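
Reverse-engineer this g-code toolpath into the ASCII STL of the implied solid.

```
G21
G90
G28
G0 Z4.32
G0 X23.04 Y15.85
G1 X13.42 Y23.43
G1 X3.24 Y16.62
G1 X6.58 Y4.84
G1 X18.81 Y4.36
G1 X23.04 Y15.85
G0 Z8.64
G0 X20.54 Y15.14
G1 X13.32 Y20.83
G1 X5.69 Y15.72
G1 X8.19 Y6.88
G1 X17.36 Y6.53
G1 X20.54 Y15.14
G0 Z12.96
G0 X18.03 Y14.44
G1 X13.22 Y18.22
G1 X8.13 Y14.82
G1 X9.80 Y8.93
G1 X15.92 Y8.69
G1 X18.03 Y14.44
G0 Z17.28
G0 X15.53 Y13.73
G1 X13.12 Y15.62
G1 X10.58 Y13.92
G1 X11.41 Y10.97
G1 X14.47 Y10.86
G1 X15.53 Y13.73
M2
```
solid part
  facet normal 0.0000 0.0000 -1.0000
    outer loop
      vertex 0.80 17.52 0.00
      vertex 13.52 26.03 0.00
      vertex 25.55 16.56 0.00
    endloop
  endfacet
  facet normal 0.0000 0.0000 -1.0000
    outer loop
      vertex 4.97 2.79 0.00
      vertex 0.80 17.52 0.00
      vertex 25.55 16.56 0.00
    endloop
  endfacet
  facet normal 0.0000 0.0000 -1.0000
    outer loop
      vertex 20.26 2.20 0.00
      vertex 4.97 2.79 0.00
      vertex 25.55 16.56 0.00
    endloop
  endfacet
  facet normal 0.5560 0.7063 0.4383
    outer loop
      vertex 25.55 16.56 0.00
      vertex 13.52 26.03 0.00
      vertex 13.02 13.02 21.60
    endloop
  endfacet
  facet normal -0.4998 0.7470 0.4384
    outer loop
      vertex 13.52 26.03 0.00
      vertex 0.80 17.52 0.00
      vertex 13.02 13.02 21.60
    endloop
  endfacet
  facet normal -0.8649 -0.2448 0.4383
    outer loop
      vertex 0.80 17.52 0.00
      vertex 4.97 2.79 0.00
      vertex 13.02 13.02 21.60
    endloop
  endfacet
  facet normal -0.0347 -0.8982 0.4383
    outer loop
      vertex 4.97 2.79 0.00
      vertex 20.26 2.20 0.00
      vertex 13.02 13.02 21.60
    endloop
  endfacet
  facet normal 0.8434 -0.3107 0.4383
    outer loop
      vertex 20.26 2.20 0.00
      vertex 25.55 16.56 0.00
      vertex 13.02 13.02 21.60
    endloop
  endfacet
endsolid part

The G0 Z moves step by Δz≈4.32 mm. The G1 loops shrink linearly with z, so the solid tapers from its base footprint up to z≈21.6. Closing with a flat bottom cap and the tapered top and triangulating gives 8 facets — a regular 5-sided pyramid, base circumscribed radius ≈ 13 mm, apex at z ≈ 21.6 mm.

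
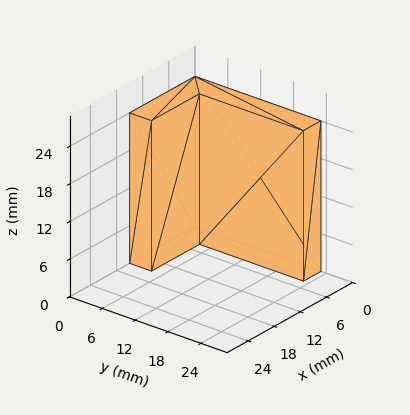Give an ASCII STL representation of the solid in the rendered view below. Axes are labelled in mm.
Reading the render: the shape is an L-shaped prism: outer 15 × 23 mm, arm thicknesses ≈ 4 mm (horizontal) and 4 mm (vertical), extruded 24 mm in z (dimensions read to the nearest mm from the axis ticks). For the STL, each face is triangulated and given an outward normal.

solid part
  facet normal 0.0000 0.0000 -1.0000
    outer loop
      vertex 15.0 4.0 0.0
      vertex 15.0 0.0 0.0
      vertex 0.0 0.0 0.0
    endloop
  endfacet
  facet normal 0.0000 0.0000 -1.0000
    outer loop
      vertex 4.0 4.0 0.0
      vertex 15.0 4.0 0.0
      vertex 0.0 0.0 0.0
    endloop
  endfacet
  facet normal 0.0000 0.0000 -1.0000
    outer loop
      vertex 4.0 23.0 0.0
      vertex 4.0 4.0 0.0
      vertex 0.0 0.0 0.0
    endloop
  endfacet
  facet normal 0.0000 0.0000 -1.0000
    outer loop
      vertex 0.0 23.0 0.0
      vertex 4.0 23.0 0.0
      vertex 0.0 0.0 0.0
    endloop
  endfacet
  facet normal 0.0000 0.0000 1.0000
    outer loop
      vertex 0.0 0.0 24.0
      vertex 15.0 0.0 24.0
      vertex 15.0 4.0 24.0
    endloop
  endfacet
  facet normal 0.0000 0.0000 1.0000
    outer loop
      vertex 0.0 0.0 24.0
      vertex 15.0 4.0 24.0
      vertex 4.0 4.0 24.0
    endloop
  endfacet
  facet normal 0.0000 0.0000 1.0000
    outer loop
      vertex 0.0 0.0 24.0
      vertex 4.0 4.0 24.0
      vertex 4.0 23.0 24.0
    endloop
  endfacet
  facet normal 0.0000 0.0000 1.0000
    outer loop
      vertex 0.0 0.0 24.0
      vertex 4.0 23.0 24.0
      vertex 0.0 23.0 24.0
    endloop
  endfacet
  facet normal 0.0000 -1.0000 0.0000
    outer loop
      vertex 0.0 0.0 0.0
      vertex 15.0 0.0 0.0
      vertex 15.0 0.0 24.0
    endloop
  endfacet
  facet normal 0.0000 -1.0000 0.0000
    outer loop
      vertex 0.0 0.0 0.0
      vertex 15.0 0.0 24.0
      vertex 0.0 0.0 24.0
    endloop
  endfacet
  facet normal 1.0000 0.0000 0.0000
    outer loop
      vertex 15.0 0.0 0.0
      vertex 15.0 4.0 0.0
      vertex 15.0 4.0 24.0
    endloop
  endfacet
  facet normal 1.0000 0.0000 0.0000
    outer loop
      vertex 15.0 0.0 0.0
      vertex 15.0 4.0 24.0
      vertex 15.0 0.0 24.0
    endloop
  endfacet
  facet normal 0.0000 1.0000 0.0000
    outer loop
      vertex 15.0 4.0 0.0
      vertex 4.0 4.0 0.0
      vertex 4.0 4.0 24.0
    endloop
  endfacet
  facet normal 0.0000 1.0000 0.0000
    outer loop
      vertex 15.0 4.0 0.0
      vertex 4.0 4.0 24.0
      vertex 15.0 4.0 24.0
    endloop
  endfacet
  facet normal 1.0000 0.0000 0.0000
    outer loop
      vertex 4.0 4.0 0.0
      vertex 4.0 23.0 0.0
      vertex 4.0 23.0 24.0
    endloop
  endfacet
  facet normal 1.0000 0.0000 0.0000
    outer loop
      vertex 4.0 4.0 0.0
      vertex 4.0 23.0 24.0
      vertex 4.0 4.0 24.0
    endloop
  endfacet
  facet normal 0.0000 1.0000 0.0000
    outer loop
      vertex 4.0 23.0 0.0
      vertex 0.0 23.0 0.0
      vertex 0.0 23.0 24.0
    endloop
  endfacet
  facet normal 0.0000 1.0000 0.0000
    outer loop
      vertex 4.0 23.0 0.0
      vertex 0.0 23.0 24.0
      vertex 4.0 23.0 24.0
    endloop
  endfacet
  facet normal -1.0000 0.0000 0.0000
    outer loop
      vertex 0.0 23.0 0.0
      vertex 0.0 0.0 0.0
      vertex 0.0 0.0 24.0
    endloop
  endfacet
  facet normal -1.0000 0.0000 0.0000
    outer loop
      vertex 0.0 23.0 0.0
      vertex 0.0 0.0 24.0
      vertex 0.0 23.0 24.0
    endloop
  endfacet
endsolid part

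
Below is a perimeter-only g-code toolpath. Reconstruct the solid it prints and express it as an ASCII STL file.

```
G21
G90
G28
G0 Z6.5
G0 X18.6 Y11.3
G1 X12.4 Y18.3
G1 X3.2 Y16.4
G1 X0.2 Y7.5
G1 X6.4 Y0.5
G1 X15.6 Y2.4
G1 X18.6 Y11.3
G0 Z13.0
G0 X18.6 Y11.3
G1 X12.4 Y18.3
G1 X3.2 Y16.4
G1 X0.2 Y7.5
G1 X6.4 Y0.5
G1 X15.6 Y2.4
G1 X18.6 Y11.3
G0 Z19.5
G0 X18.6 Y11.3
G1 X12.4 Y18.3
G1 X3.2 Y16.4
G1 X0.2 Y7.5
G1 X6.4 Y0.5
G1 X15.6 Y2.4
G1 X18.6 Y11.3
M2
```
solid part
  facet normal 0.0000 0.0000 -1.0000
    outer loop
      vertex 3.2 16.4 0.0
      vertex 12.4 18.3 0.0
      vertex 18.6 11.3 0.0
    endloop
  endfacet
  facet normal 0.0000 0.0000 -1.0000
    outer loop
      vertex 0.2 7.5 0.0
      vertex 3.2 16.4 0.0
      vertex 18.6 11.3 0.0
    endloop
  endfacet
  facet normal 0.0000 0.0000 -1.0000
    outer loop
      vertex 6.4 0.5 0.0
      vertex 0.2 7.5 0.0
      vertex 18.6 11.3 0.0
    endloop
  endfacet
  facet normal 0.0000 0.0000 -1.0000
    outer loop
      vertex 15.6 2.4 0.0
      vertex 6.4 0.5 0.0
      vertex 18.6 11.3 0.0
    endloop
  endfacet
  facet normal 0.0000 0.0000 1.0000
    outer loop
      vertex 18.6 11.3 19.5
      vertex 12.4 18.3 19.5
      vertex 3.2 16.4 19.5
    endloop
  endfacet
  facet normal 0.0000 0.0000 1.0000
    outer loop
      vertex 18.6 11.3 19.5
      vertex 3.2 16.4 19.5
      vertex 0.2 7.5 19.5
    endloop
  endfacet
  facet normal 0.0000 0.0000 1.0000
    outer loop
      vertex 18.6 11.3 19.5
      vertex 0.2 7.5 19.5
      vertex 6.4 0.5 19.5
    endloop
  endfacet
  facet normal 0.0000 0.0000 1.0000
    outer loop
      vertex 18.6 11.3 19.5
      vertex 6.4 0.5 19.5
      vertex 15.6 2.4 19.5
    endloop
  endfacet
  facet normal 0.7486 0.6630 0.0000
    outer loop
      vertex 18.6 11.3 0.0
      vertex 12.4 18.3 0.0
      vertex 12.4 18.3 19.5
    endloop
  endfacet
  facet normal 0.7486 0.6630 0.0000
    outer loop
      vertex 18.6 11.3 0.0
      vertex 12.4 18.3 19.5
      vertex 18.6 11.3 19.5
    endloop
  endfacet
  facet normal -0.2023 0.9793 0.0000
    outer loop
      vertex 12.4 18.3 0.0
      vertex 3.2 16.4 0.0
      vertex 3.2 16.4 19.5
    endloop
  endfacet
  facet normal -0.2023 0.9793 0.0000
    outer loop
      vertex 12.4 18.3 0.0
      vertex 3.2 16.4 19.5
      vertex 12.4 18.3 19.5
    endloop
  endfacet
  facet normal -0.9476 0.3194 0.0000
    outer loop
      vertex 3.2 16.4 0.0
      vertex 0.2 7.5 0.0
      vertex 0.2 7.5 19.5
    endloop
  endfacet
  facet normal -0.9476 0.3194 0.0000
    outer loop
      vertex 3.2 16.4 0.0
      vertex 0.2 7.5 19.5
      vertex 3.2 16.4 19.5
    endloop
  endfacet
  facet normal -0.7486 -0.6630 0.0000
    outer loop
      vertex 0.2 7.5 0.0
      vertex 6.4 0.5 0.0
      vertex 6.4 0.5 19.5
    endloop
  endfacet
  facet normal -0.7486 -0.6630 0.0000
    outer loop
      vertex 0.2 7.5 0.0
      vertex 6.4 0.5 19.5
      vertex 0.2 7.5 19.5
    endloop
  endfacet
  facet normal 0.2023 -0.9793 0.0000
    outer loop
      vertex 6.4 0.5 0.0
      vertex 15.6 2.4 0.0
      vertex 15.6 2.4 19.5
    endloop
  endfacet
  facet normal 0.2023 -0.9793 0.0000
    outer loop
      vertex 6.4 0.5 0.0
      vertex 15.6 2.4 19.5
      vertex 6.4 0.5 19.5
    endloop
  endfacet
  facet normal 0.9476 -0.3194 0.0000
    outer loop
      vertex 15.6 2.4 0.0
      vertex 18.6 11.3 0.0
      vertex 18.6 11.3 19.5
    endloop
  endfacet
  facet normal 0.9476 -0.3194 0.0000
    outer loop
      vertex 15.6 2.4 0.0
      vertex 18.6 11.3 19.5
      vertex 15.6 2.4 19.5
    endloop
  endfacet
endsolid part

The G0 Z moves step by Δz≈6.5 mm. Every layer's G1 loop is the same polygon, so the solid is a straight extrusion of it from z=0 to z≈19.5. Closing with flat bottom and top caps and triangulating gives 20 facets — a regular 6-sided prism (a cylinder approximated with 6 flat sides), circumscribed radius ≈ 9.4 mm, height ≈ 19.5 mm.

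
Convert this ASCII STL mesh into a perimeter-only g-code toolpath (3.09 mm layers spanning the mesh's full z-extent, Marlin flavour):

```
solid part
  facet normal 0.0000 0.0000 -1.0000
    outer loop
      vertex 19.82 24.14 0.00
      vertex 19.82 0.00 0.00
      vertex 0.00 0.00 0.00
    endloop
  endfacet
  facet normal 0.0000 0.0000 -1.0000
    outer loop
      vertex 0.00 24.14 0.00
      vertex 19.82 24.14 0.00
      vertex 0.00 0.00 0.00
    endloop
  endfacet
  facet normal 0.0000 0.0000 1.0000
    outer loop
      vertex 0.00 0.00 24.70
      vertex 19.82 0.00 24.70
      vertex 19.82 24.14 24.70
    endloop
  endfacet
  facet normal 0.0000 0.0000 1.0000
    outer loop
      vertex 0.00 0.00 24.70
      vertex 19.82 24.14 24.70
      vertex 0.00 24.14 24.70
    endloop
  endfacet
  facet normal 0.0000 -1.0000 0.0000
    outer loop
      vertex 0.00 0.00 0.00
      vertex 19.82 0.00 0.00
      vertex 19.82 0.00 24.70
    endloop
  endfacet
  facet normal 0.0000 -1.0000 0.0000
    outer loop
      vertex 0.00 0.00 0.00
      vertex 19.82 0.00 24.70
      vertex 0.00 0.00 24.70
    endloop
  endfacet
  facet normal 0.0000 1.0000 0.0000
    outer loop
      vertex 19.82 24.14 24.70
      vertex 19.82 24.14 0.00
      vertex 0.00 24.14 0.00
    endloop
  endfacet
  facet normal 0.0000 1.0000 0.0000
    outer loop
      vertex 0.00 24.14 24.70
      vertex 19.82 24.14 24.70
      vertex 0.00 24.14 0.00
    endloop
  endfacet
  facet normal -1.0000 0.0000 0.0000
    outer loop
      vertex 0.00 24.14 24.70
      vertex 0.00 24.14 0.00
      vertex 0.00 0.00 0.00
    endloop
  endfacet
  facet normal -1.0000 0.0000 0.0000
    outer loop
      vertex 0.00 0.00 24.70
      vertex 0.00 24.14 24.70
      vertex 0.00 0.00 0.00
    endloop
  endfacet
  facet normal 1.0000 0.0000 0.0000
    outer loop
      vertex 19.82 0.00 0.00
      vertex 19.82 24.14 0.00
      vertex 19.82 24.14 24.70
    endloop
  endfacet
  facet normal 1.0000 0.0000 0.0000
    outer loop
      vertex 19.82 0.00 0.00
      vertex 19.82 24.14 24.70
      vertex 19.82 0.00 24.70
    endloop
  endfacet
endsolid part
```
; perimeter-only toolpath
G21 ; units = mm
G90 ; absolute positioning
G28 ; home
; layer 1
G0 Z3.09
G0 X0.00 Y0.00
G1 X19.82 Y0.00
G1 X19.82 Y24.14
G1 X0.00 Y24.14
G1 X0.00 Y0.00
; layer 2
G0 Z6.17
G0 X0.00 Y0.00
G1 X19.82 Y0.00
G1 X19.82 Y24.14
G1 X0.00 Y24.14
G1 X0.00 Y0.00
; layer 3
G0 Z9.26
G0 X0.00 Y0.00
G1 X19.82 Y0.00
G1 X19.82 Y24.14
G1 X0.00 Y24.14
G1 X0.00 Y0.00
; layer 4
G0 Z12.35
G0 X0.00 Y0.00
G1 X19.82 Y0.00
G1 X19.82 Y24.14
G1 X0.00 Y24.14
G1 X0.00 Y0.00
; layer 5
G0 Z15.44
G0 X0.00 Y0.00
G1 X19.82 Y0.00
G1 X19.82 Y24.14
G1 X0.00 Y24.14
G1 X0.00 Y0.00
; layer 6
G0 Z18.52
G0 X0.00 Y0.00
G1 X19.82 Y0.00
G1 X19.82 Y24.14
G1 X0.00 Y24.14
G1 X0.00 Y0.00
; layer 7
G0 Z21.61
G0 X0.00 Y0.00
G1 X19.82 Y0.00
G1 X19.82 Y24.14
G1 X0.00 Y24.14
G1 X0.00 Y0.00
; layer 8
G0 Z24.70
G0 X0.00 Y0.00
G1 X19.82 Y0.00
G1 X19.82 Y24.14
G1 X0.00 Y24.14
G1 X0.00 Y0.00
M2 ; end

The solid is a rectangular box, roughly 19.8 × 24.1 mm footprint and 24.7 mm tall. Slicing at Δz = 3.09 mm — 8 equal slices spanning the solid's height, so layer i sits at z = i·h/8 — gives 8 non-empty perimeters. Each is a 4-segment closed polygon; G0 lifts to the layer z and rapids to the start vertex, then G1 traces the edges.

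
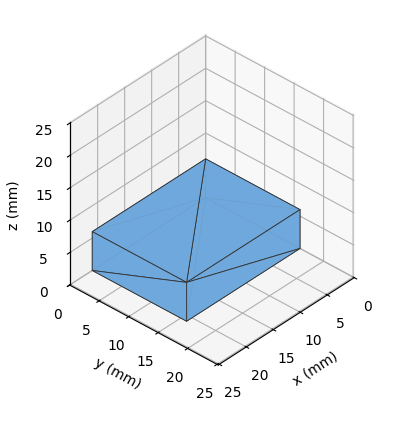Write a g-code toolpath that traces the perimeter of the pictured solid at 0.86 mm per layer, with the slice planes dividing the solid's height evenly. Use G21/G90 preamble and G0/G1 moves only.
Reading the render: the shape is a rectangular box, roughly 21 × 16 mm footprint and 6 mm tall (dimensions read to the nearest mm from the axis ticks). For the g-code, the solid's height is divided into equal slices at the stated Δz and each level perimeter traced with G1 moves after a G0 lift.

; perimeter-only toolpath
G21 ; units = mm
G90 ; absolute positioning
G28 ; home
; layer 1
G0 Z0.86
G0 X0.00 Y0.00
G1 X21.00 Y0.00
G1 X21.00 Y16.00
G1 X0.00 Y16.00
G1 X0.00 Y0.00
; layer 2
G0 Z1.71
G0 X0.00 Y0.00
G1 X21.00 Y0.00
G1 X21.00 Y16.00
G1 X0.00 Y16.00
G1 X0.00 Y0.00
; layer 3
G0 Z2.57
G0 X0.00 Y0.00
G1 X21.00 Y0.00
G1 X21.00 Y16.00
G1 X0.00 Y16.00
G1 X0.00 Y0.00
; layer 4
G0 Z3.43
G0 X0.00 Y0.00
G1 X21.00 Y0.00
G1 X21.00 Y16.00
G1 X0.00 Y16.00
G1 X0.00 Y0.00
; layer 5
G0 Z4.29
G0 X0.00 Y0.00
G1 X21.00 Y0.00
G1 X21.00 Y16.00
G1 X0.00 Y16.00
G1 X0.00 Y0.00
; layer 6
G0 Z5.14
G0 X0.00 Y0.00
G1 X21.00 Y0.00
G1 X21.00 Y16.00
G1 X0.00 Y16.00
G1 X0.00 Y0.00
; layer 7
G0 Z6.00
G0 X0.00 Y0.00
G1 X21.00 Y0.00
G1 X21.00 Y16.00
G1 X0.00 Y16.00
G1 X0.00 Y0.00
M2 ; end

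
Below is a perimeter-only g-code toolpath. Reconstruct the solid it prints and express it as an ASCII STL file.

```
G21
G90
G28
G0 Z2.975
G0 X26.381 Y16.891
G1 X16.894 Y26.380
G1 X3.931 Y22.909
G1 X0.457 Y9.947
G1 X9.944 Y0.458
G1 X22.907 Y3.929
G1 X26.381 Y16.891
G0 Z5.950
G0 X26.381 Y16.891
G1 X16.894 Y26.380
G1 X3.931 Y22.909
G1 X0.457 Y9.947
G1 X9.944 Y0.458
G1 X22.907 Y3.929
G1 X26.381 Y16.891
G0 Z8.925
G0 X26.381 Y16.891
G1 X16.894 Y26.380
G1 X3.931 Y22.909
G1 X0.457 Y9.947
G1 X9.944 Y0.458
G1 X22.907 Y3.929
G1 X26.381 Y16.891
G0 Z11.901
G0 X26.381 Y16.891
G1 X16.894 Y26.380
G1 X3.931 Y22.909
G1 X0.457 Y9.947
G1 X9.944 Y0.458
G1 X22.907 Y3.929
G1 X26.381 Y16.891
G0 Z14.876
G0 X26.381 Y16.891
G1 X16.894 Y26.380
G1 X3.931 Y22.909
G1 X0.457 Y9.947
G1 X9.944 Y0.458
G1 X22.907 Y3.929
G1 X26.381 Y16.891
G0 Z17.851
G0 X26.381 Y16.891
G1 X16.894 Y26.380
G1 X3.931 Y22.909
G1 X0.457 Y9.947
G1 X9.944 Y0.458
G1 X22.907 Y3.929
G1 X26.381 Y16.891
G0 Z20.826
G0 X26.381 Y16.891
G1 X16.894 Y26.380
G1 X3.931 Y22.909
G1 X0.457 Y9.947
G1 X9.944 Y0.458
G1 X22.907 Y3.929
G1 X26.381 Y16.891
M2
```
solid part
  facet normal 0.0000 0.0000 -1.0000
    outer loop
      vertex 3.931 22.909 0.000
      vertex 16.894 26.380 0.000
      vertex 26.381 16.891 0.000
    endloop
  endfacet
  facet normal 0.0000 0.0000 -1.0000
    outer loop
      vertex 0.457 9.947 0.000
      vertex 3.931 22.909 0.000
      vertex 26.381 16.891 0.000
    endloop
  endfacet
  facet normal 0.0000 0.0000 -1.0000
    outer loop
      vertex 9.944 0.458 0.000
      vertex 0.457 9.947 0.000
      vertex 26.381 16.891 0.000
    endloop
  endfacet
  facet normal 0.0000 0.0000 -1.0000
    outer loop
      vertex 22.907 3.929 0.000
      vertex 9.944 0.458 0.000
      vertex 26.381 16.891 0.000
    endloop
  endfacet
  facet normal 0.0000 0.0000 1.0000
    outer loop
      vertex 26.381 16.891 20.826
      vertex 16.894 26.380 20.826
      vertex 3.931 22.909 20.826
    endloop
  endfacet
  facet normal 0.0000 0.0000 1.0000
    outer loop
      vertex 26.381 16.891 20.826
      vertex 3.931 22.909 20.826
      vertex 0.457 9.947 20.826
    endloop
  endfacet
  facet normal 0.0000 0.0000 1.0000
    outer loop
      vertex 26.381 16.891 20.826
      vertex 0.457 9.947 20.826
      vertex 9.944 0.458 20.826
    endloop
  endfacet
  facet normal 0.0000 0.0000 1.0000
    outer loop
      vertex 26.381 16.891 20.826
      vertex 9.944 0.458 20.826
      vertex 22.907 3.929 20.826
    endloop
  endfacet
  facet normal 0.7072 0.7070 0.0000
    outer loop
      vertex 26.381 16.891 0.000
      vertex 16.894 26.380 0.000
      vertex 16.894 26.380 20.826
    endloop
  endfacet
  facet normal 0.7072 0.7070 0.0000
    outer loop
      vertex 26.381 16.891 0.000
      vertex 16.894 26.380 20.826
      vertex 26.381 16.891 20.826
    endloop
  endfacet
  facet normal -0.2587 0.9660 0.0000
    outer loop
      vertex 16.894 26.380 0.000
      vertex 3.931 22.909 0.000
      vertex 3.931 22.909 20.826
    endloop
  endfacet
  facet normal -0.2587 0.9660 0.0000
    outer loop
      vertex 16.894 26.380 0.000
      vertex 3.931 22.909 20.826
      vertex 16.894 26.380 20.826
    endloop
  endfacet
  facet normal -0.9659 0.2589 0.0000
    outer loop
      vertex 3.931 22.909 0.000
      vertex 0.457 9.947 0.000
      vertex 0.457 9.947 20.826
    endloop
  endfacet
  facet normal -0.9659 0.2589 0.0000
    outer loop
      vertex 3.931 22.909 0.000
      vertex 0.457 9.947 20.826
      vertex 3.931 22.909 20.826
    endloop
  endfacet
  facet normal -0.7072 -0.7070 0.0000
    outer loop
      vertex 0.457 9.947 0.000
      vertex 9.944 0.458 0.000
      vertex 9.944 0.458 20.826
    endloop
  endfacet
  facet normal -0.7072 -0.7070 0.0000
    outer loop
      vertex 0.457 9.947 0.000
      vertex 9.944 0.458 20.826
      vertex 0.457 9.947 20.826
    endloop
  endfacet
  facet normal 0.2587 -0.9660 0.0000
    outer loop
      vertex 9.944 0.458 0.000
      vertex 22.907 3.929 0.000
      vertex 22.907 3.929 20.826
    endloop
  endfacet
  facet normal 0.2587 -0.9660 0.0000
    outer loop
      vertex 9.944 0.458 0.000
      vertex 22.907 3.929 20.826
      vertex 9.944 0.458 20.826
    endloop
  endfacet
  facet normal 0.9659 -0.2589 0.0000
    outer loop
      vertex 22.907 3.929 0.000
      vertex 26.381 16.891 0.000
      vertex 26.381 16.891 20.826
    endloop
  endfacet
  facet normal 0.9659 -0.2589 0.0000
    outer loop
      vertex 22.907 3.929 0.000
      vertex 26.381 16.891 20.826
      vertex 22.907 3.929 20.826
    endloop
  endfacet
endsolid part

The G0 Z moves step by Δz≈2.975 mm. Every layer's G1 loop is the same polygon, so the solid is a straight extrusion of it from z=0 to z≈20.8. Closing with flat bottom and top caps and triangulating gives 20 facets — a regular 6-sided prism (a cylinder approximated with 6 flat sides), circumscribed radius ≈ 13.4 mm, height ≈ 20.8 mm.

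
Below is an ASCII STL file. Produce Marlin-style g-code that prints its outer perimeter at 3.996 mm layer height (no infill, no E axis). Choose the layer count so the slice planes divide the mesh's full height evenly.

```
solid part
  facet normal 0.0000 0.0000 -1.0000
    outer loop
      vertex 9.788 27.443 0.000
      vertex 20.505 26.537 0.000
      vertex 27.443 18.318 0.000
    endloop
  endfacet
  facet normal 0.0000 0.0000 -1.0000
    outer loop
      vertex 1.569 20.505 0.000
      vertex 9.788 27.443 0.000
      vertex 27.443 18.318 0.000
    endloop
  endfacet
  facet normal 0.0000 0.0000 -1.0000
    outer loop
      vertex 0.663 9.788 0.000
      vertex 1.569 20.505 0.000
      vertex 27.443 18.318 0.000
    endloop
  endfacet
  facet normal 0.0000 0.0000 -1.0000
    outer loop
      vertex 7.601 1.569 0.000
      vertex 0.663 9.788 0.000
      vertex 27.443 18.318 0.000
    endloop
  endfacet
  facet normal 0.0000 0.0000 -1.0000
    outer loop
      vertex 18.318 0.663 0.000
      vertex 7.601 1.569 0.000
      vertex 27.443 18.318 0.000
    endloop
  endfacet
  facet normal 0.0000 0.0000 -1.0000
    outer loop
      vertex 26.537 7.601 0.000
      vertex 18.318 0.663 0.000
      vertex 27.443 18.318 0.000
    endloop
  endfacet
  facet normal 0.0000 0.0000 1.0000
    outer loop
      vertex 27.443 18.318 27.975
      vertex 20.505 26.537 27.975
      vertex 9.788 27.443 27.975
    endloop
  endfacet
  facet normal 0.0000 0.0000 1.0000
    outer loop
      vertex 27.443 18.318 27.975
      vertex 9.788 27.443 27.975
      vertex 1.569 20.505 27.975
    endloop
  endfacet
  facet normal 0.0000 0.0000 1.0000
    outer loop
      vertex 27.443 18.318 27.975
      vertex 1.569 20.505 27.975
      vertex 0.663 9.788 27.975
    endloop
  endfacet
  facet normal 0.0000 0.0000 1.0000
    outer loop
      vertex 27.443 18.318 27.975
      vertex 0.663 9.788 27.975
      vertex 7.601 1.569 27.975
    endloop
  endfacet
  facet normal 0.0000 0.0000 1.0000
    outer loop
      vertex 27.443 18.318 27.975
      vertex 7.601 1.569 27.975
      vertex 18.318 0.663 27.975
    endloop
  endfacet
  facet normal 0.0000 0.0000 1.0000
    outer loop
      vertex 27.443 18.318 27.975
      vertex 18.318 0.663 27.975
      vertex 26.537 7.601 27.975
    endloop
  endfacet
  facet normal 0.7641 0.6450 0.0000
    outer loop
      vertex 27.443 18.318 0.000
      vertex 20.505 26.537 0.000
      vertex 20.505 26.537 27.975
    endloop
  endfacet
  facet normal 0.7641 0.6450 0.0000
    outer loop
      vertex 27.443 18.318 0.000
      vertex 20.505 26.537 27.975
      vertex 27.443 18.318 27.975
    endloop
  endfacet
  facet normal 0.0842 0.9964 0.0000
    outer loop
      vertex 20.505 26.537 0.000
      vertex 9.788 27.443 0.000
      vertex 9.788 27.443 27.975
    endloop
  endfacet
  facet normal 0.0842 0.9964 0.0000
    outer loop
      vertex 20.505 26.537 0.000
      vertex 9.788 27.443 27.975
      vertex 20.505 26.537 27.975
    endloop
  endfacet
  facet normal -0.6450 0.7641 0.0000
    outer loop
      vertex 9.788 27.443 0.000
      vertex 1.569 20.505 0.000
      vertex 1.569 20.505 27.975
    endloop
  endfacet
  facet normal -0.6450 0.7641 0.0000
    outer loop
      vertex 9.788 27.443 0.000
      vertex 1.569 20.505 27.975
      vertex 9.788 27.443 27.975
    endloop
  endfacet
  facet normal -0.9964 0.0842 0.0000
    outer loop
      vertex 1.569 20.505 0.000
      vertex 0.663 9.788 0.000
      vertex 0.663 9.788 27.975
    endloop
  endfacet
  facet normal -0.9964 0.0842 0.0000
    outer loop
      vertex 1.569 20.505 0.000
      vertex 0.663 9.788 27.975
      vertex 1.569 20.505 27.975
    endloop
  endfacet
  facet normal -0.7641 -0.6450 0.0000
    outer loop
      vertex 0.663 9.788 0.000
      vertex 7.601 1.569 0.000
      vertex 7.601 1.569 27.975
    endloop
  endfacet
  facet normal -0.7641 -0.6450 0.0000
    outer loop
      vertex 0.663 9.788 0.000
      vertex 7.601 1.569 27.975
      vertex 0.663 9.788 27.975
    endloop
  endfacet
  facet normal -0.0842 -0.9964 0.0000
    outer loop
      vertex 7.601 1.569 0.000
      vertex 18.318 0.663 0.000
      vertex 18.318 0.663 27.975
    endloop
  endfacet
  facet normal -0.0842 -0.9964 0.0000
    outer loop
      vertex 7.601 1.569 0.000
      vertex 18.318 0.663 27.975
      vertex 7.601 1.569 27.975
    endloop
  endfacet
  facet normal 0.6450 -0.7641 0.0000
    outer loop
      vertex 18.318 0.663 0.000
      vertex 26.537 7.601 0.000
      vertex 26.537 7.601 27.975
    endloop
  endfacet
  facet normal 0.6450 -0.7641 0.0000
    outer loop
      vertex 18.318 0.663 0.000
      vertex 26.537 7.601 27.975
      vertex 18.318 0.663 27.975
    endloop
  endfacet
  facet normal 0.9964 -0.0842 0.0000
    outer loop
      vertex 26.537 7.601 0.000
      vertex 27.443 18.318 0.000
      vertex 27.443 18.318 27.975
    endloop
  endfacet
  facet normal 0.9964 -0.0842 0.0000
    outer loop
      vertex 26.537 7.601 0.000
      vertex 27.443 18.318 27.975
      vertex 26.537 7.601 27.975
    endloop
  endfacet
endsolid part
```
; perimeter-only toolpath
G21 ; units = mm
G90 ; absolute positioning
G28 ; home
; layer 1
G0 Z3.996
G0 X27.443 Y18.318
G1 X20.505 Y26.537
G1 X9.788 Y27.443
G1 X1.569 Y20.505
G1 X0.663 Y9.788
G1 X7.601 Y1.569
G1 X18.318 Y0.663
G1 X26.537 Y7.601
G1 X27.443 Y18.318
; layer 2
G0 Z7.993
G0 X27.443 Y18.318
G1 X20.505 Y26.537
G1 X9.788 Y27.443
G1 X1.569 Y20.505
G1 X0.663 Y9.788
G1 X7.601 Y1.569
G1 X18.318 Y0.663
G1 X26.537 Y7.601
G1 X27.443 Y18.318
; layer 3
G0 Z11.989
G0 X27.443 Y18.318
G1 X20.505 Y26.537
G1 X9.788 Y27.443
G1 X1.569 Y20.505
G1 X0.663 Y9.788
G1 X7.601 Y1.569
G1 X18.318 Y0.663
G1 X26.537 Y7.601
G1 X27.443 Y18.318
; layer 4
G0 Z15.986
G0 X27.443 Y18.318
G1 X20.505 Y26.537
G1 X9.788 Y27.443
G1 X1.569 Y20.505
G1 X0.663 Y9.788
G1 X7.601 Y1.569
G1 X18.318 Y0.663
G1 X26.537 Y7.601
G1 X27.443 Y18.318
; layer 5
G0 Z19.982
G0 X27.443 Y18.318
G1 X20.505 Y26.537
G1 X9.788 Y27.443
G1 X1.569 Y20.505
G1 X0.663 Y9.788
G1 X7.601 Y1.569
G1 X18.318 Y0.663
G1 X26.537 Y7.601
G1 X27.443 Y18.318
; layer 6
G0 Z23.979
G0 X27.443 Y18.318
G1 X20.505 Y26.537
G1 X9.788 Y27.443
G1 X1.569 Y20.505
G1 X0.663 Y9.788
G1 X7.601 Y1.569
G1 X18.318 Y0.663
G1 X26.537 Y7.601
G1 X27.443 Y18.318
; layer 7
G0 Z27.975
G0 X27.443 Y18.318
G1 X20.505 Y26.537
G1 X9.788 Y27.443
G1 X1.569 Y20.505
G1 X0.663 Y9.788
G1 X7.601 Y1.569
G1 X18.318 Y0.663
G1 X26.537 Y7.601
G1 X27.443 Y18.318
M2 ; end

The solid is a regular 8-sided prism (a cylinder approximated with 8 flat sides), circumscribed radius ≈ 14.1 mm, height ≈ 28 mm. Slicing at Δz = 3.996 mm — 7 equal slices spanning the solid's height, so layer i sits at z = i·h/7 — gives 7 non-empty perimeters. Each is a 8-segment closed polygon; G0 lifts to the layer z and rapids to the start vertex, then G1 traces the edges.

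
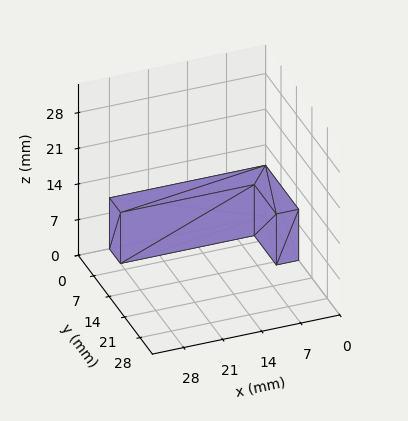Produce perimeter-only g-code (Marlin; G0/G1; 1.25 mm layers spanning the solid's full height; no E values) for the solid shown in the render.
Reading the render: the shape is an L-shaped prism: outer 28 × 15 mm, arm thicknesses ≈ 5 mm (horizontal) and 4 mm (vertical), extruded 10 mm in z (dimensions read to the nearest mm from the axis ticks). For the g-code, the solid's height is divided into equal slices at the stated Δz and each level perimeter traced with G1 moves after a G0 lift.

; perimeter-only toolpath
G21 ; units = mm
G90 ; absolute positioning
G28 ; home
; layer 1
G0 Z1.25
G0 X0.00 Y0.00
G1 X28.00 Y0.00
G1 X28.00 Y5.00
G1 X4.00 Y5.00
G1 X4.00 Y15.00
G1 X0.00 Y15.00
G1 X0.00 Y0.00
; layer 2
G0 Z2.50
G0 X0.00 Y0.00
G1 X28.00 Y0.00
G1 X28.00 Y5.00
G1 X4.00 Y5.00
G1 X4.00 Y15.00
G1 X0.00 Y15.00
G1 X0.00 Y0.00
; layer 3
G0 Z3.75
G0 X0.00 Y0.00
G1 X28.00 Y0.00
G1 X28.00 Y5.00
G1 X4.00 Y5.00
G1 X4.00 Y15.00
G1 X0.00 Y15.00
G1 X0.00 Y0.00
; layer 4
G0 Z5.00
G0 X0.00 Y0.00
G1 X28.00 Y0.00
G1 X28.00 Y5.00
G1 X4.00 Y5.00
G1 X4.00 Y15.00
G1 X0.00 Y15.00
G1 X0.00 Y0.00
; layer 5
G0 Z6.25
G0 X0.00 Y0.00
G1 X28.00 Y0.00
G1 X28.00 Y5.00
G1 X4.00 Y5.00
G1 X4.00 Y15.00
G1 X0.00 Y15.00
G1 X0.00 Y0.00
; layer 6
G0 Z7.50
G0 X0.00 Y0.00
G1 X28.00 Y0.00
G1 X28.00 Y5.00
G1 X4.00 Y5.00
G1 X4.00 Y15.00
G1 X0.00 Y15.00
G1 X0.00 Y0.00
; layer 7
G0 Z8.75
G0 X0.00 Y0.00
G1 X28.00 Y0.00
G1 X28.00 Y5.00
G1 X4.00 Y5.00
G1 X4.00 Y15.00
G1 X0.00 Y15.00
G1 X0.00 Y0.00
; layer 8
G0 Z10.00
G0 X0.00 Y0.00
G1 X28.00 Y0.00
G1 X28.00 Y5.00
G1 X4.00 Y5.00
G1 X4.00 Y15.00
G1 X0.00 Y15.00
G1 X0.00 Y0.00
M2 ; end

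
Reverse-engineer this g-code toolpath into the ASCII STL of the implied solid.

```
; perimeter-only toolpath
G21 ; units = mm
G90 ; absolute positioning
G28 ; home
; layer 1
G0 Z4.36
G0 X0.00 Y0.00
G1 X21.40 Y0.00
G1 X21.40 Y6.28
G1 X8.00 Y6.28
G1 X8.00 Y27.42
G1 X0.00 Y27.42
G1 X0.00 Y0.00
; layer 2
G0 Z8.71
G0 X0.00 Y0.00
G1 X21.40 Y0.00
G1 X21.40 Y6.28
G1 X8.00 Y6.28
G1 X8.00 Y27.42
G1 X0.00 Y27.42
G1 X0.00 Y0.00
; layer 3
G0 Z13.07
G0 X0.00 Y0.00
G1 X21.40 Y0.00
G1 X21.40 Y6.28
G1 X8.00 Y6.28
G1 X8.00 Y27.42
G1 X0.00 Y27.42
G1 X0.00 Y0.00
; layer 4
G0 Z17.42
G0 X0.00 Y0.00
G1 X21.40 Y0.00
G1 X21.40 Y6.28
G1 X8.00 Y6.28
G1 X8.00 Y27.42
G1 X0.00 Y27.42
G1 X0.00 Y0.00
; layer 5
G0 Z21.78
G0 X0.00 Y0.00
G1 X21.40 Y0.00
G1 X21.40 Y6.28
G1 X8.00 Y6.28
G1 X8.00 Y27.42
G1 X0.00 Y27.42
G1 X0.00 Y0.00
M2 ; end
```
solid part
  facet normal 0.0000 0.0000 -1.0000
    outer loop
      vertex 21.40 6.28 0.00
      vertex 21.40 0.00 0.00
      vertex 0.00 0.00 0.00
    endloop
  endfacet
  facet normal 0.0000 0.0000 -1.0000
    outer loop
      vertex 8.00 6.28 0.00
      vertex 21.40 6.28 0.00
      vertex 0.00 0.00 0.00
    endloop
  endfacet
  facet normal 0.0000 0.0000 -1.0000
    outer loop
      vertex 8.00 27.42 0.00
      vertex 8.00 6.28 0.00
      vertex 0.00 0.00 0.00
    endloop
  endfacet
  facet normal 0.0000 0.0000 -1.0000
    outer loop
      vertex 0.00 27.42 0.00
      vertex 8.00 27.42 0.00
      vertex 0.00 0.00 0.00
    endloop
  endfacet
  facet normal 0.0000 0.0000 1.0000
    outer loop
      vertex 0.00 0.00 21.78
      vertex 21.40 0.00 21.78
      vertex 21.40 6.28 21.78
    endloop
  endfacet
  facet normal 0.0000 0.0000 1.0000
    outer loop
      vertex 0.00 0.00 21.78
      vertex 21.40 6.28 21.78
      vertex 8.00 6.28 21.78
    endloop
  endfacet
  facet normal 0.0000 0.0000 1.0000
    outer loop
      vertex 0.00 0.00 21.78
      vertex 8.00 6.28 21.78
      vertex 8.00 27.42 21.78
    endloop
  endfacet
  facet normal 0.0000 0.0000 1.0000
    outer loop
      vertex 0.00 0.00 21.78
      vertex 8.00 27.42 21.78
      vertex 0.00 27.42 21.78
    endloop
  endfacet
  facet normal 0.0000 -1.0000 0.0000
    outer loop
      vertex 0.00 0.00 0.00
      vertex 21.40 0.00 0.00
      vertex 21.40 0.00 21.78
    endloop
  endfacet
  facet normal 0.0000 -1.0000 0.0000
    outer loop
      vertex 0.00 0.00 0.00
      vertex 21.40 0.00 21.78
      vertex 0.00 0.00 21.78
    endloop
  endfacet
  facet normal 1.0000 0.0000 0.0000
    outer loop
      vertex 21.40 0.00 0.00
      vertex 21.40 6.28 0.00
      vertex 21.40 6.28 21.78
    endloop
  endfacet
  facet normal 1.0000 0.0000 0.0000
    outer loop
      vertex 21.40 0.00 0.00
      vertex 21.40 6.28 21.78
      vertex 21.40 0.00 21.78
    endloop
  endfacet
  facet normal 0.0000 1.0000 0.0000
    outer loop
      vertex 21.40 6.28 0.00
      vertex 8.00 6.28 0.00
      vertex 8.00 6.28 21.78
    endloop
  endfacet
  facet normal 0.0000 1.0000 0.0000
    outer loop
      vertex 21.40 6.28 0.00
      vertex 8.00 6.28 21.78
      vertex 21.40 6.28 21.78
    endloop
  endfacet
  facet normal 1.0000 0.0000 0.0000
    outer loop
      vertex 8.00 6.28 0.00
      vertex 8.00 27.42 0.00
      vertex 8.00 27.42 21.78
    endloop
  endfacet
  facet normal 1.0000 0.0000 0.0000
    outer loop
      vertex 8.00 6.28 0.00
      vertex 8.00 27.42 21.78
      vertex 8.00 6.28 21.78
    endloop
  endfacet
  facet normal 0.0000 1.0000 0.0000
    outer loop
      vertex 8.00 27.42 0.00
      vertex 0.00 27.42 0.00
      vertex 0.00 27.42 21.78
    endloop
  endfacet
  facet normal 0.0000 1.0000 0.0000
    outer loop
      vertex 8.00 27.42 0.00
      vertex 0.00 27.42 21.78
      vertex 8.00 27.42 21.78
    endloop
  endfacet
  facet normal -1.0000 0.0000 0.0000
    outer loop
      vertex 0.00 27.42 0.00
      vertex 0.00 0.00 0.00
      vertex 0.00 0.00 21.78
    endloop
  endfacet
  facet normal -1.0000 0.0000 0.0000
    outer loop
      vertex 0.00 27.42 0.00
      vertex 0.00 0.00 21.78
      vertex 0.00 27.42 21.78
    endloop
  endfacet
endsolid part

The G0 Z moves step by Δz≈4.36 mm. Every layer's G1 loop is the same polygon, so the solid is a straight extrusion of it from z=0 to z≈21.8. Closing with flat bottom and top caps and triangulating gives 20 facets — an L-shaped prism: outer 21.4 × 27.4 mm, arm thicknesses ≈ 6.28 mm (horizontal) and 8 mm (vertical), extruded 21.8 mm in z.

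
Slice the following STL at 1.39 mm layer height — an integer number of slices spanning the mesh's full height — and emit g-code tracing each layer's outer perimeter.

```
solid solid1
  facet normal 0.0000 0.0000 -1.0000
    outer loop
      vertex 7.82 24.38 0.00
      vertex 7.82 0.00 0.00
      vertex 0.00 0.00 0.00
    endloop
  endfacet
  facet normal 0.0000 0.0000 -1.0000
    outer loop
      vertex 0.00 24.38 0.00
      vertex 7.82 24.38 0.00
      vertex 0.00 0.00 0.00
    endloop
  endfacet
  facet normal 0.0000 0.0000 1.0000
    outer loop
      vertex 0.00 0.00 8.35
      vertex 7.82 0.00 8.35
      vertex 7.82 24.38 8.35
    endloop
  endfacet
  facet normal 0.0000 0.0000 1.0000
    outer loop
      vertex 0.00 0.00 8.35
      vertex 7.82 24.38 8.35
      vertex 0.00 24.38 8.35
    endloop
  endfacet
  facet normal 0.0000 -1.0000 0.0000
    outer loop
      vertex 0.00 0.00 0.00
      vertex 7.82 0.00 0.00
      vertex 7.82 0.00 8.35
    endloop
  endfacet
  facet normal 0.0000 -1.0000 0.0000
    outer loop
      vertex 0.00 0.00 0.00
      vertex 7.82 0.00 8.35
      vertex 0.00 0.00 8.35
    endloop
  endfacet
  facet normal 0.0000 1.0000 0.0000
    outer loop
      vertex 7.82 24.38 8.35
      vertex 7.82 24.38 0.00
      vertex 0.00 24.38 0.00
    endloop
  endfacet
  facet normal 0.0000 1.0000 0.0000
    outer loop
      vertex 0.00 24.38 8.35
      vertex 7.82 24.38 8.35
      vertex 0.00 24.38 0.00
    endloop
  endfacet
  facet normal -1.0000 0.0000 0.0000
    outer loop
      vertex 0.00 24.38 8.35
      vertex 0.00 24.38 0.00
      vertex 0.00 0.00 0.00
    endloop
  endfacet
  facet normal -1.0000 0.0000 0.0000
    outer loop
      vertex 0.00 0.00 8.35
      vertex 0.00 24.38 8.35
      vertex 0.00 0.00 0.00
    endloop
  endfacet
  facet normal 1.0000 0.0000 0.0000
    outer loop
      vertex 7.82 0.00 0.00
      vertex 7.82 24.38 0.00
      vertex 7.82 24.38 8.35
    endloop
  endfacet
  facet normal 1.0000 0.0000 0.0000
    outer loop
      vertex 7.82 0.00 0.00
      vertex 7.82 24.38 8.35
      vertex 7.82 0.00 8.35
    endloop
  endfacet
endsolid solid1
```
; perimeter-only toolpath
G21 ; units = mm
G90 ; absolute positioning
G28 ; home
; layer 1
G0 Z1.39
G0 X0.00 Y0.00
G1 X7.82 Y0.00
G1 X7.82 Y24.38
G1 X0.00 Y24.38
G1 X0.00 Y0.00
; layer 2
G0 Z2.78
G0 X0.00 Y0.00
G1 X7.82 Y0.00
G1 X7.82 Y24.38
G1 X0.00 Y24.38
G1 X0.00 Y0.00
; layer 3
G0 Z4.17
G0 X0.00 Y0.00
G1 X7.82 Y0.00
G1 X7.82 Y24.38
G1 X0.00 Y24.38
G1 X0.00 Y0.00
; layer 4
G0 Z5.57
G0 X0.00 Y0.00
G1 X7.82 Y0.00
G1 X7.82 Y24.38
G1 X0.00 Y24.38
G1 X0.00 Y0.00
; layer 5
G0 Z6.96
G0 X0.00 Y0.00
G1 X7.82 Y0.00
G1 X7.82 Y24.38
G1 X0.00 Y24.38
G1 X0.00 Y0.00
; layer 6
G0 Z8.35
G0 X0.00 Y0.00
G1 X7.82 Y0.00
G1 X7.82 Y24.38
G1 X0.00 Y24.38
G1 X0.00 Y0.00
M2 ; end

The solid is a rectangular box, roughly 7.82 × 24.4 mm footprint and 8.35 mm tall. Slicing at Δz = 1.39 mm — 6 equal slices spanning the solid's height, so layer i sits at z = i·h/6 — gives 6 non-empty perimeters. Each is a 4-segment closed polygon; G0 lifts to the layer z and rapids to the start vertex, then G1 traces the edges.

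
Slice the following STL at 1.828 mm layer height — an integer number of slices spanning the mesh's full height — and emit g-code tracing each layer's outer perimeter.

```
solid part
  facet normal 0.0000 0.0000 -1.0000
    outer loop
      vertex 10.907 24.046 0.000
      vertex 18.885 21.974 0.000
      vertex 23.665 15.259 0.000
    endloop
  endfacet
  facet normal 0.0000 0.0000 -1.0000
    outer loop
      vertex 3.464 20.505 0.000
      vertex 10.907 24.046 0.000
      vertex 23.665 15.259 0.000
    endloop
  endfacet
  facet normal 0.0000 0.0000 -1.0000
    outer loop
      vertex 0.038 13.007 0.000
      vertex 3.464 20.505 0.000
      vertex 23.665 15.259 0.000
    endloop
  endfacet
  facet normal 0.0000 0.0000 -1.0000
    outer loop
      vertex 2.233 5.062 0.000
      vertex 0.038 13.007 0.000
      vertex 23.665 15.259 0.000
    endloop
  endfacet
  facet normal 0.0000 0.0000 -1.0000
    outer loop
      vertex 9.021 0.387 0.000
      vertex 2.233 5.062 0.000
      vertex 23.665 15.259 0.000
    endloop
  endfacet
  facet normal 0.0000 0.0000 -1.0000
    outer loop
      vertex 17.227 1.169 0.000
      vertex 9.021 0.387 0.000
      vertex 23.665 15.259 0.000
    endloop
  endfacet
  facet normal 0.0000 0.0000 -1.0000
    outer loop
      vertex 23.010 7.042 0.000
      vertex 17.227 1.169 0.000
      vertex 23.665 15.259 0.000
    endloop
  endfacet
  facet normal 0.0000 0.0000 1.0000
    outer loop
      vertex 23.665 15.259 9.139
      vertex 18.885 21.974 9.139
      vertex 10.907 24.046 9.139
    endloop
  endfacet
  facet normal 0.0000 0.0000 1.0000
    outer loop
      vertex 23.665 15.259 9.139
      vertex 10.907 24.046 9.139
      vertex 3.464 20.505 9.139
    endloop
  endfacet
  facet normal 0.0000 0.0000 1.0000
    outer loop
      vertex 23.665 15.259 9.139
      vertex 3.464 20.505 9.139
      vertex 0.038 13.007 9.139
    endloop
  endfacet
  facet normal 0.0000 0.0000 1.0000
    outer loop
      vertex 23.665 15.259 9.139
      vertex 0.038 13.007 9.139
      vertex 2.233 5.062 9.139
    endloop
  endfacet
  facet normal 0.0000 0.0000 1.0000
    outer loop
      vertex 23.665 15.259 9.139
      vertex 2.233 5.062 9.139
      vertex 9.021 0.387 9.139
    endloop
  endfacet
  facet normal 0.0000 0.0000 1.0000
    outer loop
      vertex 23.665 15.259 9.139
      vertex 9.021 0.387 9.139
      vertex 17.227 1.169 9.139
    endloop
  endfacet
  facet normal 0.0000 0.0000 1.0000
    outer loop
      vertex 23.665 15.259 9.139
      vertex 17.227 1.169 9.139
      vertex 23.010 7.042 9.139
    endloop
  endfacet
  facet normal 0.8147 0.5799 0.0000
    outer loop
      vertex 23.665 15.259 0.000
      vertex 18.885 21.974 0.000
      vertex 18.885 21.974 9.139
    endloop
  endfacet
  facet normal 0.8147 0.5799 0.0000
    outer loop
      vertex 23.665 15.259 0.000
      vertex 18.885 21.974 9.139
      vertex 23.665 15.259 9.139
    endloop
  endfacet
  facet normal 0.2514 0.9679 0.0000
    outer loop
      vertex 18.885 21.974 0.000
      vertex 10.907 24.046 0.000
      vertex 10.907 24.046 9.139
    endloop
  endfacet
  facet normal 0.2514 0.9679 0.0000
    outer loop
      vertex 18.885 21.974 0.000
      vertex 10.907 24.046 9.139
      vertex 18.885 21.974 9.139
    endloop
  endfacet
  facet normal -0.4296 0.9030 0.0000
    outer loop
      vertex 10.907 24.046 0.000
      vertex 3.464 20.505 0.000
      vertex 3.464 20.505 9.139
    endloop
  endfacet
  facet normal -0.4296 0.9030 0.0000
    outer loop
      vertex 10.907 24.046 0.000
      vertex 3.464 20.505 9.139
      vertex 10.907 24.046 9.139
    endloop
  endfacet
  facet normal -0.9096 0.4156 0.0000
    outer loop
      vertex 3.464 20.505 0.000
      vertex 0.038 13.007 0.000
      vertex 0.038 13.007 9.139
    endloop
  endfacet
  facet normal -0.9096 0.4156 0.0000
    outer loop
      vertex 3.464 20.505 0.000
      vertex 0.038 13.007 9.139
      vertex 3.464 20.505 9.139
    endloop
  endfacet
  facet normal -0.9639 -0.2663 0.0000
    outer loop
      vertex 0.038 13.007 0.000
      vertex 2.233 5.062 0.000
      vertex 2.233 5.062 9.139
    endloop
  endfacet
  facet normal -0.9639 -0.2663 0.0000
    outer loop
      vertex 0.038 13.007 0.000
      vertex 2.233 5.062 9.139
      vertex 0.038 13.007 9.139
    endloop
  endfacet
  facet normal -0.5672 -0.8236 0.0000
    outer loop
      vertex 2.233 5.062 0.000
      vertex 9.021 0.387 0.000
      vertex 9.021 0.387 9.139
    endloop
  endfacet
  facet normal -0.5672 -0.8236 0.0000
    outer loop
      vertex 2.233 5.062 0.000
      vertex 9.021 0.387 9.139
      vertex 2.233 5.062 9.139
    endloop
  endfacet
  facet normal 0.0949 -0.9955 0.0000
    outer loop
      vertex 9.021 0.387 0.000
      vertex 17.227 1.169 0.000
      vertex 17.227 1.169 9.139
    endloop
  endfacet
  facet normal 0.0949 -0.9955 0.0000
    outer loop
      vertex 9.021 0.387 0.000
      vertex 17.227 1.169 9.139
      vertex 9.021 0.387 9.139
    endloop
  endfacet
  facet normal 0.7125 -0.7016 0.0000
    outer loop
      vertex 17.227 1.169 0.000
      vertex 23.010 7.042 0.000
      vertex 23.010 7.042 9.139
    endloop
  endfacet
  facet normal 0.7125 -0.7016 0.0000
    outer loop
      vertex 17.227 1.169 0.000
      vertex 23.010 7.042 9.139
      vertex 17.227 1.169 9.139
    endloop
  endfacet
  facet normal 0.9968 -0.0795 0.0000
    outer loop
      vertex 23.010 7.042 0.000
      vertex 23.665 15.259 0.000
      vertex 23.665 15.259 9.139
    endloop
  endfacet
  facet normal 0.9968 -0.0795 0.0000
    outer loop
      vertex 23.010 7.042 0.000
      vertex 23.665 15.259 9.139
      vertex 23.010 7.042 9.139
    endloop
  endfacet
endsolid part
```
; perimeter-only toolpath
G21 ; units = mm
G90 ; absolute positioning
G28 ; home
; layer 1
G0 Z1.828
G0 X23.665 Y15.259
G1 X18.885 Y21.974
G1 X10.907 Y24.046
G1 X3.464 Y20.505
G1 X0.038 Y13.007
G1 X2.233 Y5.062
G1 X9.021 Y0.387
G1 X17.227 Y1.169
G1 X23.010 Y7.042
G1 X23.665 Y15.259
; layer 2
G0 Z3.656
G0 X23.665 Y15.259
G1 X18.885 Y21.974
G1 X10.907 Y24.046
G1 X3.464 Y20.505
G1 X0.038 Y13.007
G1 X2.233 Y5.062
G1 X9.021 Y0.387
G1 X17.227 Y1.169
G1 X23.010 Y7.042
G1 X23.665 Y15.259
; layer 3
G0 Z5.483
G0 X23.665 Y15.259
G1 X18.885 Y21.974
G1 X10.907 Y24.046
G1 X3.464 Y20.505
G1 X0.038 Y13.007
G1 X2.233 Y5.062
G1 X9.021 Y0.387
G1 X17.227 Y1.169
G1 X23.010 Y7.042
G1 X23.665 Y15.259
; layer 4
G0 Z7.311
G0 X23.665 Y15.259
G1 X18.885 Y21.974
G1 X10.907 Y24.046
G1 X3.464 Y20.505
G1 X0.038 Y13.007
G1 X2.233 Y5.062
G1 X9.021 Y0.387
G1 X17.227 Y1.169
G1 X23.010 Y7.042
G1 X23.665 Y15.259
; layer 5
G0 Z9.139
G0 X23.665 Y15.259
G1 X18.885 Y21.974
G1 X10.907 Y24.046
G1 X3.464 Y20.505
G1 X0.038 Y13.007
G1 X2.233 Y5.062
G1 X9.021 Y0.387
G1 X17.227 Y1.169
G1 X23.010 Y7.042
G1 X23.665 Y15.259
M2 ; end

The solid is a regular 9-sided prism (a cylinder approximated with 9 flat sides), circumscribed radius ≈ 12.1 mm, height ≈ 9.14 mm. Slicing at Δz = 1.828 mm — 5 equal slices spanning the solid's height, so layer i sits at z = i·h/5 — gives 5 non-empty perimeters. Each is a 9-segment closed polygon; G0 lifts to the layer z and rapids to the start vertex, then G1 traces the edges.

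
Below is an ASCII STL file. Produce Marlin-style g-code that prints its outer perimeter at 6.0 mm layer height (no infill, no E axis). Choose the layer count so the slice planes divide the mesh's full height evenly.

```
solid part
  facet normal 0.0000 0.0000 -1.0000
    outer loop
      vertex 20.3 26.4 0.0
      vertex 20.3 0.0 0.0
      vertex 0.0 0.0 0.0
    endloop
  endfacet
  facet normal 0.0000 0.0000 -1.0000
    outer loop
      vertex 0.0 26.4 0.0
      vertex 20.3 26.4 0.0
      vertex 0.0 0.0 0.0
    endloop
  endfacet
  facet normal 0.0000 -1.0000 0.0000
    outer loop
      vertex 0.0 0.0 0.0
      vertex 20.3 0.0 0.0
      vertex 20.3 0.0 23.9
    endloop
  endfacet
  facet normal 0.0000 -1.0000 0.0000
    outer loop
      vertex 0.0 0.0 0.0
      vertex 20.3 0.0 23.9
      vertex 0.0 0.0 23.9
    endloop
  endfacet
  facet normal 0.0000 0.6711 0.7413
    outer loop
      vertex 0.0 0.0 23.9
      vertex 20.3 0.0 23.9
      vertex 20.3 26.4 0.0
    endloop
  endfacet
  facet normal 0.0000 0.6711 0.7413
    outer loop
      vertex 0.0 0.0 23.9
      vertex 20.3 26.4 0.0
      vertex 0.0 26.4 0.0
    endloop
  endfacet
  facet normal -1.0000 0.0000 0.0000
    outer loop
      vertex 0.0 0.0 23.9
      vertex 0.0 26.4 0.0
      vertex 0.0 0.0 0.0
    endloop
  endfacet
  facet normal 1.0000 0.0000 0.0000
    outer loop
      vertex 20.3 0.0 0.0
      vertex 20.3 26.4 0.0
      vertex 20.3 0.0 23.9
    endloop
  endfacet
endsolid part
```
; perimeter-only toolpath
G21 ; units = mm
G90 ; absolute positioning
G28 ; home
; layer 1
G0 Z6.0
G0 X0.0 Y0.0
G1 X20.3 Y0.0
G1 X20.3 Y19.8
G1 X0.0 Y19.8
G1 X0.0 Y0.0
; layer 2
G0 Z11.9
G0 X0.0 Y0.0
G1 X20.3 Y0.0
G1 X20.3 Y13.2
G1 X0.0 Y13.2
G1 X0.0 Y0.0
; layer 3
G0 Z17.9
G0 X0.0 Y0.0
G1 X20.3 Y0.0
G1 X20.3 Y6.6
G1 X0.0 Y6.6
G1 X0.0 Y0.0
M2 ; end

The solid is a wedge (ramp): 20.3 × 26.4 mm base, rising to 23.9 mm along the y=0 edge and sloping linearly to z=0 at y=26.4. Slicing at Δz = 6.0 mm — 4 equal slices spanning the solid's height, so layer i sits at z = i·h/4 — gives 3 non-empty perimeters. Each is a 4-segment closed polygon; G0 lifts to the layer z and rapids to the start vertex, then G1 traces the edges. The cross-section shrinks linearly with z (the slice at the apex is degenerate and omitted).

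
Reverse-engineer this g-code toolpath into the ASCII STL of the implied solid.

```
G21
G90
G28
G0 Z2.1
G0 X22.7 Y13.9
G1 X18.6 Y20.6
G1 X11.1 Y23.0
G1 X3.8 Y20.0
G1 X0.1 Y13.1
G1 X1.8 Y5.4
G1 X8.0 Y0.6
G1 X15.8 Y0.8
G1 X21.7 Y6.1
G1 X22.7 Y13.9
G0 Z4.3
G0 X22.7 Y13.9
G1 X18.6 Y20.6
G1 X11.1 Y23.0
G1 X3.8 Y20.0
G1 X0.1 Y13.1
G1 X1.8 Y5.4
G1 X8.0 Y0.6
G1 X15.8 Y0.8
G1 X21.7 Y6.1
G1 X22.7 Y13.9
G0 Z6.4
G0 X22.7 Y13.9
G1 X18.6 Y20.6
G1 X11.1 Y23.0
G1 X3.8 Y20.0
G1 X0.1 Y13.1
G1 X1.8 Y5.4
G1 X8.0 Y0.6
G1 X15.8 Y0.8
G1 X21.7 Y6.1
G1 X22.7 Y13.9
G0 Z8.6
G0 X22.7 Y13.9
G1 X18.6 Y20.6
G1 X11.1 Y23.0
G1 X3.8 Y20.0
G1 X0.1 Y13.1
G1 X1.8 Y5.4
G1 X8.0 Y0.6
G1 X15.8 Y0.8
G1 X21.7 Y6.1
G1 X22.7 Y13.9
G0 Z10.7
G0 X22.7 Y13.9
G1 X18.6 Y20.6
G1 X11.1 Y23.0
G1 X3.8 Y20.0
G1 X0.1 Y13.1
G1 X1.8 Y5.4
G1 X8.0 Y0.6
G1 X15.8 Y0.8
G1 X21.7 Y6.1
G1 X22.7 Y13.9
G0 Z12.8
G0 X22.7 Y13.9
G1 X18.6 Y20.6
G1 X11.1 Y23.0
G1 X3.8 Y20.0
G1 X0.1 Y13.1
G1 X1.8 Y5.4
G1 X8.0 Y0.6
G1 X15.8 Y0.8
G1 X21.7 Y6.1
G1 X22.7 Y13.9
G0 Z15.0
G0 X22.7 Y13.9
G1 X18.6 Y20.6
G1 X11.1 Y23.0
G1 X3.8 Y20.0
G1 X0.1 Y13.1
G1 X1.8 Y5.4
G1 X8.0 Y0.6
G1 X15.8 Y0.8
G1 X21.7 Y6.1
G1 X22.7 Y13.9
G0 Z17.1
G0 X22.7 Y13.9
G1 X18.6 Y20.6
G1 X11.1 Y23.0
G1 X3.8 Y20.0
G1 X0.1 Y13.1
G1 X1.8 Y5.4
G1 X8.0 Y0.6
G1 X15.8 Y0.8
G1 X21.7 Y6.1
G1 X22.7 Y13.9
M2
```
solid part
  facet normal 0.0000 0.0000 -1.0000
    outer loop
      vertex 11.1 23.0 0.0
      vertex 18.6 20.6 0.0
      vertex 22.7 13.9 0.0
    endloop
  endfacet
  facet normal 0.0000 0.0000 -1.0000
    outer loop
      vertex 3.8 20.0 0.0
      vertex 11.1 23.0 0.0
      vertex 22.7 13.9 0.0
    endloop
  endfacet
  facet normal 0.0000 0.0000 -1.0000
    outer loop
      vertex 0.1 13.1 0.0
      vertex 3.8 20.0 0.0
      vertex 22.7 13.9 0.0
    endloop
  endfacet
  facet normal 0.0000 0.0000 -1.0000
    outer loop
      vertex 1.8 5.4 0.0
      vertex 0.1 13.1 0.0
      vertex 22.7 13.9 0.0
    endloop
  endfacet
  facet normal 0.0000 0.0000 -1.0000
    outer loop
      vertex 8.0 0.6 0.0
      vertex 1.8 5.4 0.0
      vertex 22.7 13.9 0.0
    endloop
  endfacet
  facet normal 0.0000 0.0000 -1.0000
    outer loop
      vertex 15.8 0.8 0.0
      vertex 8.0 0.6 0.0
      vertex 22.7 13.9 0.0
    endloop
  endfacet
  facet normal 0.0000 0.0000 -1.0000
    outer loop
      vertex 21.7 6.1 0.0
      vertex 15.8 0.8 0.0
      vertex 22.7 13.9 0.0
    endloop
  endfacet
  facet normal 0.0000 0.0000 1.0000
    outer loop
      vertex 22.7 13.9 17.1
      vertex 18.6 20.6 17.1
      vertex 11.1 23.0 17.1
    endloop
  endfacet
  facet normal 0.0000 0.0000 1.0000
    outer loop
      vertex 22.7 13.9 17.1
      vertex 11.1 23.0 17.1
      vertex 3.8 20.0 17.1
    endloop
  endfacet
  facet normal 0.0000 0.0000 1.0000
    outer loop
      vertex 22.7 13.9 17.1
      vertex 3.8 20.0 17.1
      vertex 0.1 13.1 17.1
    endloop
  endfacet
  facet normal 0.0000 0.0000 1.0000
    outer loop
      vertex 22.7 13.9 17.1
      vertex 0.1 13.1 17.1
      vertex 1.8 5.4 17.1
    endloop
  endfacet
  facet normal 0.0000 0.0000 1.0000
    outer loop
      vertex 22.7 13.9 17.1
      vertex 1.8 5.4 17.1
      vertex 8.0 0.6 17.1
    endloop
  endfacet
  facet normal 0.0000 0.0000 1.0000
    outer loop
      vertex 22.7 13.9 17.1
      vertex 8.0 0.6 17.1
      vertex 15.8 0.8 17.1
    endloop
  endfacet
  facet normal 0.0000 0.0000 1.0000
    outer loop
      vertex 22.7 13.9 17.1
      vertex 15.8 0.8 17.1
      vertex 21.7 6.1 17.1
    endloop
  endfacet
  facet normal 0.8530 0.5220 0.0000
    outer loop
      vertex 22.7 13.9 0.0
      vertex 18.6 20.6 0.0
      vertex 18.6 20.6 17.1
    endloop
  endfacet
  facet normal 0.8530 0.5220 0.0000
    outer loop
      vertex 22.7 13.9 0.0
      vertex 18.6 20.6 17.1
      vertex 22.7 13.9 17.1
    endloop
  endfacet
  facet normal 0.3048 0.9524 0.0000
    outer loop
      vertex 18.6 20.6 0.0
      vertex 11.1 23.0 0.0
      vertex 11.1 23.0 17.1
    endloop
  endfacet
  facet normal 0.3048 0.9524 0.0000
    outer loop
      vertex 18.6 20.6 0.0
      vertex 11.1 23.0 17.1
      vertex 18.6 20.6 17.1
    endloop
  endfacet
  facet normal -0.3801 0.9249 0.0000
    outer loop
      vertex 11.1 23.0 0.0
      vertex 3.8 20.0 0.0
      vertex 3.8 20.0 17.1
    endloop
  endfacet
  facet normal -0.3801 0.9249 0.0000
    outer loop
      vertex 11.1 23.0 0.0
      vertex 3.8 20.0 17.1
      vertex 11.1 23.0 17.1
    endloop
  endfacet
  facet normal -0.8813 0.4726 0.0000
    outer loop
      vertex 3.8 20.0 0.0
      vertex 0.1 13.1 0.0
      vertex 0.1 13.1 17.1
    endloop
  endfacet
  facet normal -0.8813 0.4726 0.0000
    outer loop
      vertex 3.8 20.0 0.0
      vertex 0.1 13.1 17.1
      vertex 3.8 20.0 17.1
    endloop
  endfacet
  facet normal -0.9765 -0.2156 0.0000
    outer loop
      vertex 0.1 13.1 0.0
      vertex 1.8 5.4 0.0
      vertex 1.8 5.4 17.1
    endloop
  endfacet
  facet normal -0.9765 -0.2156 0.0000
    outer loop
      vertex 0.1 13.1 0.0
      vertex 1.8 5.4 17.1
      vertex 0.1 13.1 17.1
    endloop
  endfacet
  facet normal -0.6122 -0.7907 0.0000
    outer loop
      vertex 1.8 5.4 0.0
      vertex 8.0 0.6 0.0
      vertex 8.0 0.6 17.1
    endloop
  endfacet
  facet normal -0.6122 -0.7907 0.0000
    outer loop
      vertex 1.8 5.4 0.0
      vertex 8.0 0.6 17.1
      vertex 1.8 5.4 17.1
    endloop
  endfacet
  facet normal 0.0256 -0.9997 0.0000
    outer loop
      vertex 8.0 0.6 0.0
      vertex 15.8 0.8 0.0
      vertex 15.8 0.8 17.1
    endloop
  endfacet
  facet normal 0.0256 -0.9997 0.0000
    outer loop
      vertex 8.0 0.6 0.0
      vertex 15.8 0.8 17.1
      vertex 8.0 0.6 17.1
    endloop
  endfacet
  facet normal 0.6683 -0.7439 0.0000
    outer loop
      vertex 15.8 0.8 0.0
      vertex 21.7 6.1 0.0
      vertex 21.7 6.1 17.1
    endloop
  endfacet
  facet normal 0.6683 -0.7439 0.0000
    outer loop
      vertex 15.8 0.8 0.0
      vertex 21.7 6.1 17.1
      vertex 15.8 0.8 17.1
    endloop
  endfacet
  facet normal 0.9919 -0.1272 0.0000
    outer loop
      vertex 21.7 6.1 0.0
      vertex 22.7 13.9 0.0
      vertex 22.7 13.9 17.1
    endloop
  endfacet
  facet normal 0.9919 -0.1272 0.0000
    outer loop
      vertex 21.7 6.1 0.0
      vertex 22.7 13.9 17.1
      vertex 21.7 6.1 17.1
    endloop
  endfacet
endsolid part

The G0 Z moves step by Δz≈2.1 mm. Every layer's G1 loop is the same polygon, so the solid is a straight extrusion of it from z=0 to z≈17.1. Closing with flat bottom and top caps and triangulating gives 32 facets — a regular 9-sided prism (a cylinder approximated with 9 flat sides), circumscribed radius ≈ 11.5 mm, height ≈ 17.1 mm.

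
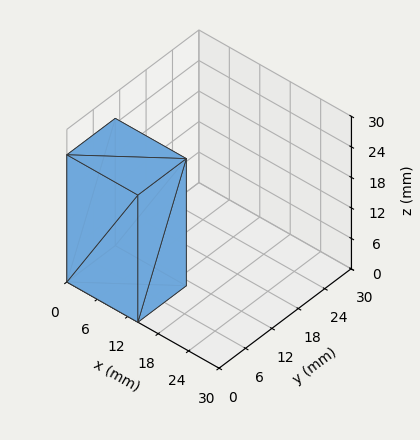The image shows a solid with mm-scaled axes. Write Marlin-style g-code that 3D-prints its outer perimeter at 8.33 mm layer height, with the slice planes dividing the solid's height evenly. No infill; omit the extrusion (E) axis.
Reading the render: the shape is a rectangular box, roughly 14 × 11 mm footprint and 25 mm tall (dimensions read to the nearest mm from the axis ticks). For the g-code, the solid's height is divided into equal slices at the stated Δz and each level perimeter traced with G1 moves after a G0 lift.

; perimeter-only toolpath
G21 ; units = mm
G90 ; absolute positioning
G28 ; home
; layer 1
G0 Z8.33
G0 X0.00 Y0.00
G1 X14.00 Y0.00
G1 X14.00 Y11.00
G1 X0.00 Y11.00
G1 X0.00 Y0.00
; layer 2
G0 Z16.67
G0 X0.00 Y0.00
G1 X14.00 Y0.00
G1 X14.00 Y11.00
G1 X0.00 Y11.00
G1 X0.00 Y0.00
; layer 3
G0 Z25.00
G0 X0.00 Y0.00
G1 X14.00 Y0.00
G1 X14.00 Y11.00
G1 X0.00 Y11.00
G1 X0.00 Y0.00
M2 ; end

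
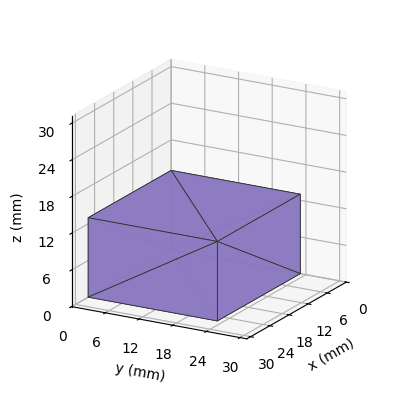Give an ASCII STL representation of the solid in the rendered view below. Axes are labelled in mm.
Reading the render: the shape is a rectangular box, roughly 26 × 23 mm footprint and 13 mm tall (dimensions read to the nearest mm from the axis ticks). For the STL, each face is triangulated and given an outward normal.

solid part
  facet normal 0.0000 0.0000 -1.0000
    outer loop
      vertex 26.00 23.00 0.00
      vertex 26.00 0.00 0.00
      vertex 0.00 0.00 0.00
    endloop
  endfacet
  facet normal 0.0000 0.0000 -1.0000
    outer loop
      vertex 0.00 23.00 0.00
      vertex 26.00 23.00 0.00
      vertex 0.00 0.00 0.00
    endloop
  endfacet
  facet normal 0.0000 0.0000 1.0000
    outer loop
      vertex 0.00 0.00 13.00
      vertex 26.00 0.00 13.00
      vertex 26.00 23.00 13.00
    endloop
  endfacet
  facet normal 0.0000 0.0000 1.0000
    outer loop
      vertex 0.00 0.00 13.00
      vertex 26.00 23.00 13.00
      vertex 0.00 23.00 13.00
    endloop
  endfacet
  facet normal 0.0000 -1.0000 0.0000
    outer loop
      vertex 0.00 0.00 0.00
      vertex 26.00 0.00 0.00
      vertex 26.00 0.00 13.00
    endloop
  endfacet
  facet normal 0.0000 -1.0000 0.0000
    outer loop
      vertex 0.00 0.00 0.00
      vertex 26.00 0.00 13.00
      vertex 0.00 0.00 13.00
    endloop
  endfacet
  facet normal 0.0000 1.0000 0.0000
    outer loop
      vertex 26.00 23.00 13.00
      vertex 26.00 23.00 0.00
      vertex 0.00 23.00 0.00
    endloop
  endfacet
  facet normal 0.0000 1.0000 0.0000
    outer loop
      vertex 0.00 23.00 13.00
      vertex 26.00 23.00 13.00
      vertex 0.00 23.00 0.00
    endloop
  endfacet
  facet normal -1.0000 0.0000 0.0000
    outer loop
      vertex 0.00 23.00 13.00
      vertex 0.00 23.00 0.00
      vertex 0.00 0.00 0.00
    endloop
  endfacet
  facet normal -1.0000 0.0000 0.0000
    outer loop
      vertex 0.00 0.00 13.00
      vertex 0.00 23.00 13.00
      vertex 0.00 0.00 0.00
    endloop
  endfacet
  facet normal 1.0000 0.0000 0.0000
    outer loop
      vertex 26.00 0.00 0.00
      vertex 26.00 23.00 0.00
      vertex 26.00 23.00 13.00
    endloop
  endfacet
  facet normal 1.0000 0.0000 0.0000
    outer loop
      vertex 26.00 0.00 0.00
      vertex 26.00 23.00 13.00
      vertex 26.00 0.00 13.00
    endloop
  endfacet
endsolid part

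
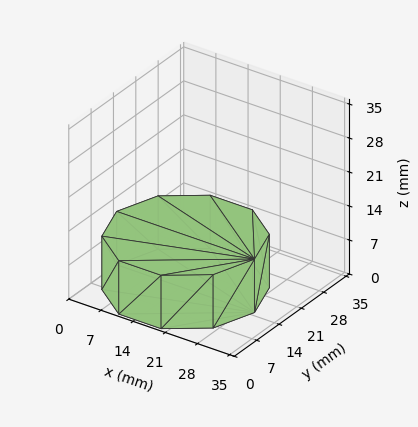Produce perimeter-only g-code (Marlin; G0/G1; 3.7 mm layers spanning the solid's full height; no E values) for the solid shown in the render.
Reading the render: the shape is a regular 10-sided prism (a cylinder approximated with 10 flat sides), circumscribed radius ≈ 15 mm, height ≈ 11 mm (dimensions read to the nearest mm from the axis ticks). For the g-code, the solid's height is divided into equal slices at the stated Δz and each level perimeter traced with G1 moves after a G0 lift.

; perimeter-only toolpath
G21 ; units = mm
G90 ; absolute positioning
G28 ; home
; layer 1
G0 Z3.7
G0 X30.0 Y15.0
G1 X27.1 Y23.8
G1 X19.6 Y29.3
G1 X10.4 Y29.3
G1 X2.9 Y23.8
G1 X0.0 Y15.0
G1 X2.9 Y6.2
G1 X10.4 Y0.7
G1 X19.6 Y0.7
G1 X27.1 Y6.2
G1 X30.0 Y15.0
; layer 2
G0 Z7.3
G0 X30.0 Y15.0
G1 X27.1 Y23.8
G1 X19.6 Y29.3
G1 X10.4 Y29.3
G1 X2.9 Y23.8
G1 X0.0 Y15.0
G1 X2.9 Y6.2
G1 X10.4 Y0.7
G1 X19.6 Y0.7
G1 X27.1 Y6.2
G1 X30.0 Y15.0
; layer 3
G0 Z11.0
G0 X30.0 Y15.0
G1 X27.1 Y23.8
G1 X19.6 Y29.3
G1 X10.4 Y29.3
G1 X2.9 Y23.8
G1 X0.0 Y15.0
G1 X2.9 Y6.2
G1 X10.4 Y0.7
G1 X19.6 Y0.7
G1 X27.1 Y6.2
G1 X30.0 Y15.0
M2 ; end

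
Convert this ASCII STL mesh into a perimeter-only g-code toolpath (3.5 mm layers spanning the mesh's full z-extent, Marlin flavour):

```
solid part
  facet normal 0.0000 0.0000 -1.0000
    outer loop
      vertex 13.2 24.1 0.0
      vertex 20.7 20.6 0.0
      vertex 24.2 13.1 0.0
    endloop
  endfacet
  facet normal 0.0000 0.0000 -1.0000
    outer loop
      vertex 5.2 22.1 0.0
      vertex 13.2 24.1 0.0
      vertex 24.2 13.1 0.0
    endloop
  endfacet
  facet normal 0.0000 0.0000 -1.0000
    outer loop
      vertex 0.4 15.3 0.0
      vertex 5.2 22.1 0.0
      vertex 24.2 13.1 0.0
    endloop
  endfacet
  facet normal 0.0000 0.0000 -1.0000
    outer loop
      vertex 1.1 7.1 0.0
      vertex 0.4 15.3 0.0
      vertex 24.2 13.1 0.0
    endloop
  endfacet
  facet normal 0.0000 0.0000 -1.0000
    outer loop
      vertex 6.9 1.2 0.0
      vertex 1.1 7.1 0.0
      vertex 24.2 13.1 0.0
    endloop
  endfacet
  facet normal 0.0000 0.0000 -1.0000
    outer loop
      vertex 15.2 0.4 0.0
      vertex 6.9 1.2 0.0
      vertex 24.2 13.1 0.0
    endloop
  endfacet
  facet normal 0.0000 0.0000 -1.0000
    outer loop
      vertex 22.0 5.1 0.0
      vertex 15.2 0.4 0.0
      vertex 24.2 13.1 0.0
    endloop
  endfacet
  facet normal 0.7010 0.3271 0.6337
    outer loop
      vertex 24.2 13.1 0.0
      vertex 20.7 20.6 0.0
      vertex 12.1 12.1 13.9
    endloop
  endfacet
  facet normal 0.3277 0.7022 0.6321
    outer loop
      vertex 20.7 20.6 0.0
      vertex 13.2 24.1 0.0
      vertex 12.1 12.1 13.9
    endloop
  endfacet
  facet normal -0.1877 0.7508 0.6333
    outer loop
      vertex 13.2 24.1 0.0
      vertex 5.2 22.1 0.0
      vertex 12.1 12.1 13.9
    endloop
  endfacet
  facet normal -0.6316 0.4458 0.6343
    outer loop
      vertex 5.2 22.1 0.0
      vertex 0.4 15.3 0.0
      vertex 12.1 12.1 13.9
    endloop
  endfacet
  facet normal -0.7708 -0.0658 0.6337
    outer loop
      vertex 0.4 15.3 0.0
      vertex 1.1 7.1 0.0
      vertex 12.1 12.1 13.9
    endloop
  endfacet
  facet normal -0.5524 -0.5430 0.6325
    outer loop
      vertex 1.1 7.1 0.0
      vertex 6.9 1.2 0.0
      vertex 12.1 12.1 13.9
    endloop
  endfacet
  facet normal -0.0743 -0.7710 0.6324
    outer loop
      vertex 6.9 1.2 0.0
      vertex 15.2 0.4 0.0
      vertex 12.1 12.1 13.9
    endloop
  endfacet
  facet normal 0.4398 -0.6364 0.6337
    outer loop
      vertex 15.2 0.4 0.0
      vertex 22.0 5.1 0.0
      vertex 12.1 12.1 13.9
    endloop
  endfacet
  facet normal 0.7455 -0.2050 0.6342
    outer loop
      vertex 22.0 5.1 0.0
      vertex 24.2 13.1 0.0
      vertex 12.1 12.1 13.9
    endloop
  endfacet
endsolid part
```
; perimeter-only toolpath
G21 ; units = mm
G90 ; absolute positioning
G28 ; home
; layer 1
G0 Z3.5
G0 X21.2 Y12.8
G1 X18.5 Y18.5
G1 X12.9 Y21.1
G1 X6.9 Y19.6
G1 X3.3 Y14.5
G1 X3.9 Y8.3
G1 X8.2 Y3.9
G1 X14.4 Y3.3
G1 X19.5 Y6.8
G1 X21.2 Y12.8
; layer 2
G0 Z7.0
G0 X18.1 Y12.6
G1 X16.4 Y16.4
G1 X12.6 Y18.1
G1 X8.7 Y17.1
G1 X6.2 Y13.7
G1 X6.6 Y9.6
G1 X9.5 Y6.6
G1 X13.6 Y6.2
G1 X17.1 Y8.6
G1 X18.1 Y12.6
; layer 3
G0 Z10.4
G0 X15.1 Y12.3
G1 X14.2 Y14.2
G1 X12.4 Y15.1
G1 X10.4 Y14.6
G1 X9.2 Y12.9
G1 X9.3 Y10.8
G1 X10.8 Y9.4
G1 X12.9 Y9.2
G1 X14.6 Y10.3
G1 X15.1 Y12.3
M2 ; end

The solid is a regular 9-sided pyramid, base circumscribed radius ≈ 12.1 mm, apex at z ≈ 13.9 mm. Slicing at Δz = 3.5 mm — 4 equal slices spanning the solid's height, so layer i sits at z = i·h/4 — gives 3 non-empty perimeters. Each is a 9-segment closed polygon; G0 lifts to the layer z and rapids to the start vertex, then G1 traces the edges. The cross-section shrinks linearly with z (the slice at the apex is degenerate and omitted).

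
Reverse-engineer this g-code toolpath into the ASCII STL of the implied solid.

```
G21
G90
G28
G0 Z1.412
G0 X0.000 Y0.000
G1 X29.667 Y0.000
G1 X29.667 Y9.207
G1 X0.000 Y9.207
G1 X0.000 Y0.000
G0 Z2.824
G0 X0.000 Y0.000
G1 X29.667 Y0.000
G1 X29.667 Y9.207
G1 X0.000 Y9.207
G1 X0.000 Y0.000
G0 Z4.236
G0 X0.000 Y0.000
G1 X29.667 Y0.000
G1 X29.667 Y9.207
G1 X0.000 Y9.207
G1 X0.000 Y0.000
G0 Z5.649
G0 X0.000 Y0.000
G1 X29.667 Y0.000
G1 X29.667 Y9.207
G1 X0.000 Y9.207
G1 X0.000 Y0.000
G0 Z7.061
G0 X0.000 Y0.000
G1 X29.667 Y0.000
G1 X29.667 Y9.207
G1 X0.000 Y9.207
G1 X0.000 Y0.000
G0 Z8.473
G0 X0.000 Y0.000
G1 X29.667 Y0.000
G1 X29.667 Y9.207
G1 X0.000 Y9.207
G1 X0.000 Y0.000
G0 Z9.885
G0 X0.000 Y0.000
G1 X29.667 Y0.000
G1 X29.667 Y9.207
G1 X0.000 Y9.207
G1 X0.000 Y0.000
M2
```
solid part
  facet normal 0.0000 0.0000 -1.0000
    outer loop
      vertex 29.667 9.207 0.000
      vertex 29.667 0.000 0.000
      vertex 0.000 0.000 0.000
    endloop
  endfacet
  facet normal 0.0000 0.0000 -1.0000
    outer loop
      vertex 0.000 9.207 0.000
      vertex 29.667 9.207 0.000
      vertex 0.000 0.000 0.000
    endloop
  endfacet
  facet normal 0.0000 0.0000 1.0000
    outer loop
      vertex 0.000 0.000 9.885
      vertex 29.667 0.000 9.885
      vertex 29.667 9.207 9.885
    endloop
  endfacet
  facet normal 0.0000 0.0000 1.0000
    outer loop
      vertex 0.000 0.000 9.885
      vertex 29.667 9.207 9.885
      vertex 0.000 9.207 9.885
    endloop
  endfacet
  facet normal 0.0000 -1.0000 0.0000
    outer loop
      vertex 0.000 0.000 0.000
      vertex 29.667 0.000 0.000
      vertex 29.667 0.000 9.885
    endloop
  endfacet
  facet normal 0.0000 -1.0000 0.0000
    outer loop
      vertex 0.000 0.000 0.000
      vertex 29.667 0.000 9.885
      vertex 0.000 0.000 9.885
    endloop
  endfacet
  facet normal 0.0000 1.0000 0.0000
    outer loop
      vertex 29.667 9.207 9.885
      vertex 29.667 9.207 0.000
      vertex 0.000 9.207 0.000
    endloop
  endfacet
  facet normal 0.0000 1.0000 0.0000
    outer loop
      vertex 0.000 9.207 9.885
      vertex 29.667 9.207 9.885
      vertex 0.000 9.207 0.000
    endloop
  endfacet
  facet normal -1.0000 0.0000 0.0000
    outer loop
      vertex 0.000 9.207 9.885
      vertex 0.000 9.207 0.000
      vertex 0.000 0.000 0.000
    endloop
  endfacet
  facet normal -1.0000 0.0000 0.0000
    outer loop
      vertex 0.000 0.000 9.885
      vertex 0.000 9.207 9.885
      vertex 0.000 0.000 0.000
    endloop
  endfacet
  facet normal 1.0000 0.0000 0.0000
    outer loop
      vertex 29.667 0.000 0.000
      vertex 29.667 9.207 0.000
      vertex 29.667 9.207 9.885
    endloop
  endfacet
  facet normal 1.0000 0.0000 0.0000
    outer loop
      vertex 29.667 0.000 0.000
      vertex 29.667 9.207 9.885
      vertex 29.667 0.000 9.885
    endloop
  endfacet
endsolid part

The G0 Z moves step by Δz≈1.412 mm. Every layer's G1 loop is the same polygon, so the solid is a straight extrusion of it from z=0 to z≈9.88. Closing with flat bottom and top caps and triangulating gives 12 facets — a rectangular box, roughly 29.7 × 9.21 mm footprint and 9.88 mm tall.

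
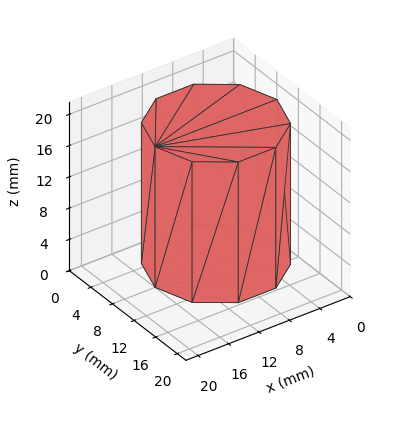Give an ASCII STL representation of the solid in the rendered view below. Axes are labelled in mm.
Reading the render: the shape is a regular 10-sided prism (a cylinder approximated with 10 flat sides), circumscribed radius ≈ 8 mm, height ≈ 18 mm (dimensions read to the nearest mm from the axis ticks). For the STL, each face is triangulated and given an outward normal.

solid part
  facet normal 0.0000 0.0000 -1.0000
    outer loop
      vertex 10.47 15.61 0.00
      vertex 14.47 12.70 0.00
      vertex 16.00 8.00 0.00
    endloop
  endfacet
  facet normal 0.0000 0.0000 -1.0000
    outer loop
      vertex 5.53 15.61 0.00
      vertex 10.47 15.61 0.00
      vertex 16.00 8.00 0.00
    endloop
  endfacet
  facet normal 0.0000 0.0000 -1.0000
    outer loop
      vertex 1.53 12.70 0.00
      vertex 5.53 15.61 0.00
      vertex 16.00 8.00 0.00
    endloop
  endfacet
  facet normal 0.0000 0.0000 -1.0000
    outer loop
      vertex 0.00 8.00 0.00
      vertex 1.53 12.70 0.00
      vertex 16.00 8.00 0.00
    endloop
  endfacet
  facet normal 0.0000 0.0000 -1.0000
    outer loop
      vertex 1.53 3.30 0.00
      vertex 0.00 8.00 0.00
      vertex 16.00 8.00 0.00
    endloop
  endfacet
  facet normal 0.0000 0.0000 -1.0000
    outer loop
      vertex 5.53 0.39 0.00
      vertex 1.53 3.30 0.00
      vertex 16.00 8.00 0.00
    endloop
  endfacet
  facet normal 0.0000 0.0000 -1.0000
    outer loop
      vertex 10.47 0.39 0.00
      vertex 5.53 0.39 0.00
      vertex 16.00 8.00 0.00
    endloop
  endfacet
  facet normal 0.0000 0.0000 -1.0000
    outer loop
      vertex 14.47 3.30 0.00
      vertex 10.47 0.39 0.00
      vertex 16.00 8.00 0.00
    endloop
  endfacet
  facet normal 0.0000 0.0000 1.0000
    outer loop
      vertex 16.00 8.00 18.00
      vertex 14.47 12.70 18.00
      vertex 10.47 15.61 18.00
    endloop
  endfacet
  facet normal 0.0000 0.0000 1.0000
    outer loop
      vertex 16.00 8.00 18.00
      vertex 10.47 15.61 18.00
      vertex 5.53 15.61 18.00
    endloop
  endfacet
  facet normal 0.0000 0.0000 1.0000
    outer loop
      vertex 16.00 8.00 18.00
      vertex 5.53 15.61 18.00
      vertex 1.53 12.70 18.00
    endloop
  endfacet
  facet normal 0.0000 0.0000 1.0000
    outer loop
      vertex 16.00 8.00 18.00
      vertex 1.53 12.70 18.00
      vertex 0.00 8.00 18.00
    endloop
  endfacet
  facet normal 0.0000 0.0000 1.0000
    outer loop
      vertex 16.00 8.00 18.00
      vertex 0.00 8.00 18.00
      vertex 1.53 3.30 18.00
    endloop
  endfacet
  facet normal 0.0000 0.0000 1.0000
    outer loop
      vertex 16.00 8.00 18.00
      vertex 1.53 3.30 18.00
      vertex 5.53 0.39 18.00
    endloop
  endfacet
  facet normal 0.0000 0.0000 1.0000
    outer loop
      vertex 16.00 8.00 18.00
      vertex 5.53 0.39 18.00
      vertex 10.47 0.39 18.00
    endloop
  endfacet
  facet normal 0.0000 0.0000 1.0000
    outer loop
      vertex 16.00 8.00 18.00
      vertex 10.47 0.39 18.00
      vertex 14.47 3.30 18.00
    endloop
  endfacet
  facet normal 0.9509 0.3095 0.0000
    outer loop
      vertex 16.00 8.00 0.00
      vertex 14.47 12.70 0.00
      vertex 14.47 12.70 18.00
    endloop
  endfacet
  facet normal 0.9509 0.3095 0.0000
    outer loop
      vertex 16.00 8.00 0.00
      vertex 14.47 12.70 18.00
      vertex 16.00 8.00 18.00
    endloop
  endfacet
  facet normal 0.5883 0.8086 0.0000
    outer loop
      vertex 14.47 12.70 0.00
      vertex 10.47 15.61 0.00
      vertex 10.47 15.61 18.00
    endloop
  endfacet
  facet normal 0.5883 0.8086 0.0000
    outer loop
      vertex 14.47 12.70 0.00
      vertex 10.47 15.61 18.00
      vertex 14.47 12.70 18.00
    endloop
  endfacet
  facet normal 0.0000 1.0000 0.0000
    outer loop
      vertex 10.47 15.61 0.00
      vertex 5.53 15.61 0.00
      vertex 5.53 15.61 18.00
    endloop
  endfacet
  facet normal 0.0000 1.0000 0.0000
    outer loop
      vertex 10.47 15.61 0.00
      vertex 5.53 15.61 18.00
      vertex 10.47 15.61 18.00
    endloop
  endfacet
  facet normal -0.5883 0.8086 0.0000
    outer loop
      vertex 5.53 15.61 0.00
      vertex 1.53 12.70 0.00
      vertex 1.53 12.70 18.00
    endloop
  endfacet
  facet normal -0.5883 0.8086 0.0000
    outer loop
      vertex 5.53 15.61 0.00
      vertex 1.53 12.70 18.00
      vertex 5.53 15.61 18.00
    endloop
  endfacet
  facet normal -0.9509 0.3095 0.0000
    outer loop
      vertex 1.53 12.70 0.00
      vertex 0.00 8.00 0.00
      vertex 0.00 8.00 18.00
    endloop
  endfacet
  facet normal -0.9509 0.3095 0.0000
    outer loop
      vertex 1.53 12.70 0.00
      vertex 0.00 8.00 18.00
      vertex 1.53 12.70 18.00
    endloop
  endfacet
  facet normal -0.9509 -0.3095 0.0000
    outer loop
      vertex 0.00 8.00 0.00
      vertex 1.53 3.30 0.00
      vertex 1.53 3.30 18.00
    endloop
  endfacet
  facet normal -0.9509 -0.3095 0.0000
    outer loop
      vertex 0.00 8.00 0.00
      vertex 1.53 3.30 18.00
      vertex 0.00 8.00 18.00
    endloop
  endfacet
  facet normal -0.5883 -0.8086 0.0000
    outer loop
      vertex 1.53 3.30 0.00
      vertex 5.53 0.39 0.00
      vertex 5.53 0.39 18.00
    endloop
  endfacet
  facet normal -0.5883 -0.8086 0.0000
    outer loop
      vertex 1.53 3.30 0.00
      vertex 5.53 0.39 18.00
      vertex 1.53 3.30 18.00
    endloop
  endfacet
  facet normal 0.0000 -1.0000 0.0000
    outer loop
      vertex 5.53 0.39 0.00
      vertex 10.47 0.39 0.00
      vertex 10.47 0.39 18.00
    endloop
  endfacet
  facet normal 0.0000 -1.0000 0.0000
    outer loop
      vertex 5.53 0.39 0.00
      vertex 10.47 0.39 18.00
      vertex 5.53 0.39 18.00
    endloop
  endfacet
  facet normal 0.5883 -0.8086 0.0000
    outer loop
      vertex 10.47 0.39 0.00
      vertex 14.47 3.30 0.00
      vertex 14.47 3.30 18.00
    endloop
  endfacet
  facet normal 0.5883 -0.8086 0.0000
    outer loop
      vertex 10.47 0.39 0.00
      vertex 14.47 3.30 18.00
      vertex 10.47 0.39 18.00
    endloop
  endfacet
  facet normal 0.9509 -0.3095 0.0000
    outer loop
      vertex 14.47 3.30 0.00
      vertex 16.00 8.00 0.00
      vertex 16.00 8.00 18.00
    endloop
  endfacet
  facet normal 0.9509 -0.3095 0.0000
    outer loop
      vertex 14.47 3.30 0.00
      vertex 16.00 8.00 18.00
      vertex 14.47 3.30 18.00
    endloop
  endfacet
endsolid part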